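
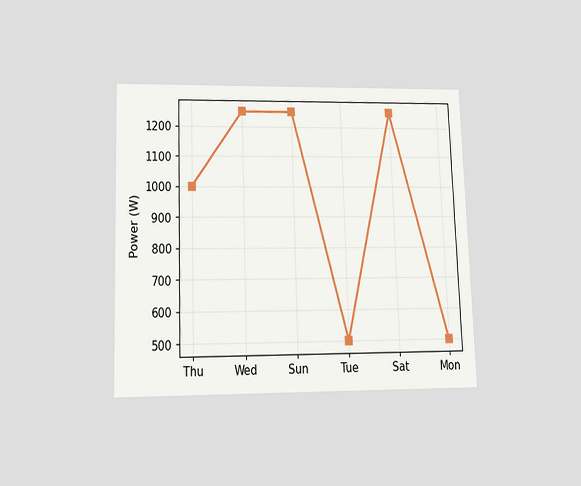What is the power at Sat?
1250W

The chart is viewed slightly from below. At Sat, the line is at 1250W.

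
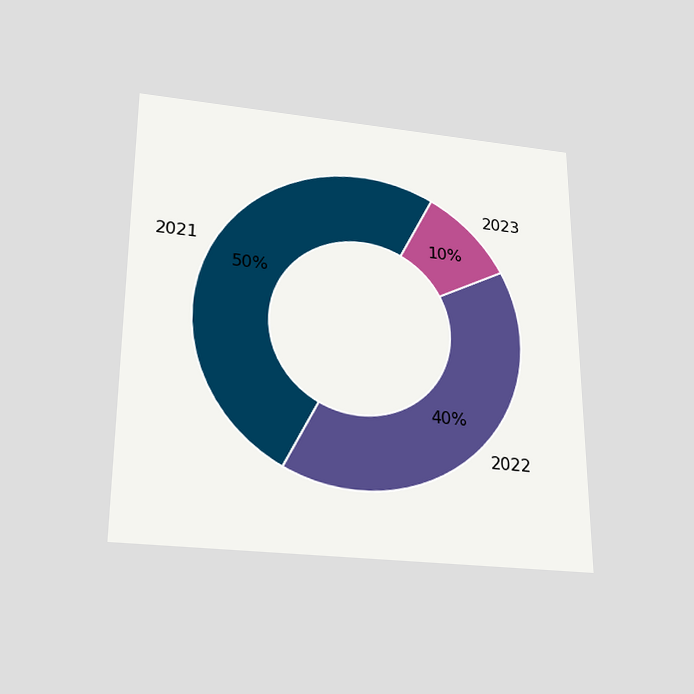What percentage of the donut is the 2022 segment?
40%

The chart is viewed slightly from below. The 2022 segment takes up 40% of the ring.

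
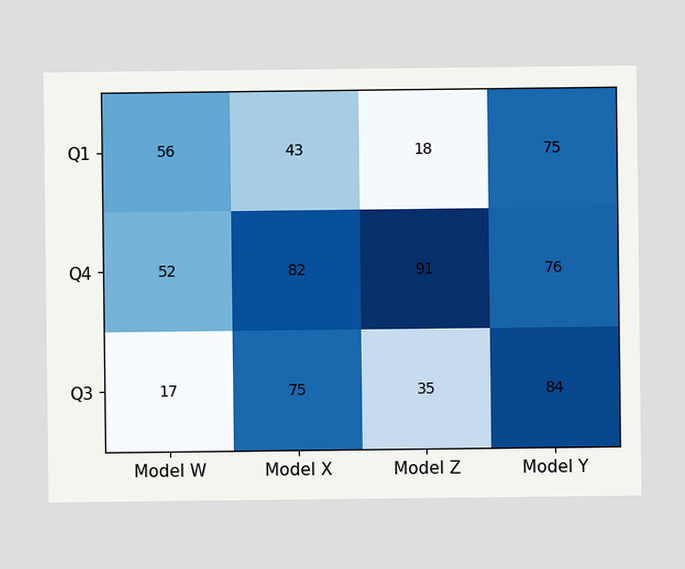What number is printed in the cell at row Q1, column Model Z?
The (Q1, Model Z) cell reads 18.

18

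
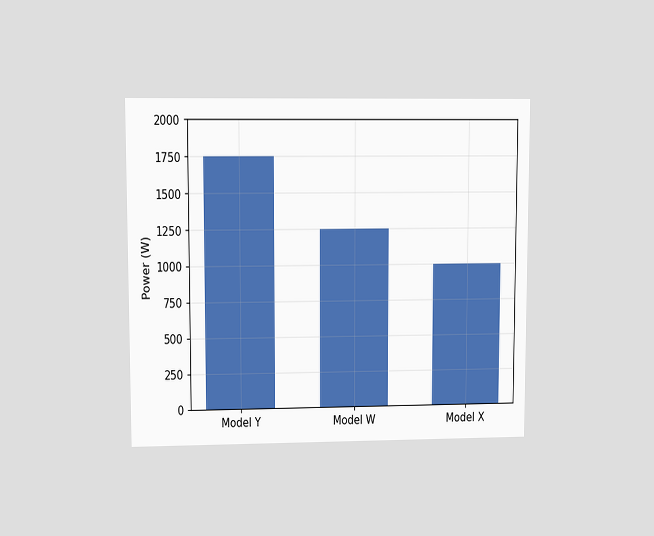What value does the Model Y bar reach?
1750W

The chart is viewed at a slight angle. Reading along the chart's y-axis, the Model Y bar reaches 1750W.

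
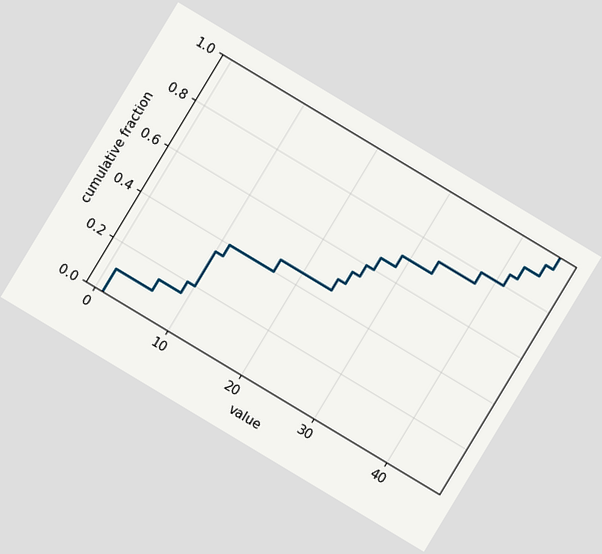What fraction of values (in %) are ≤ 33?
The chart is tilted about 31° clockwise. At x=33 the ECDF step is at 75%.

75%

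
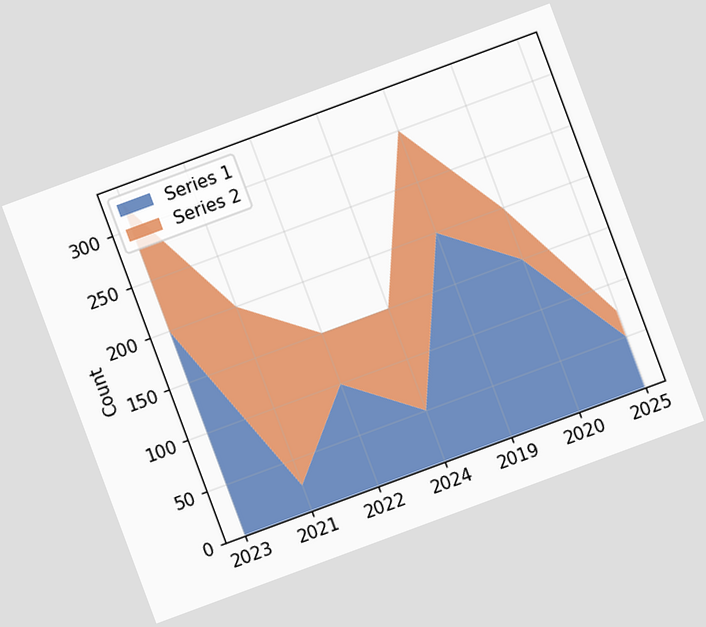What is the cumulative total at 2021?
200

The chart is tilted about 20° counter-clockwise. The stacked total at 2021 reaches 200.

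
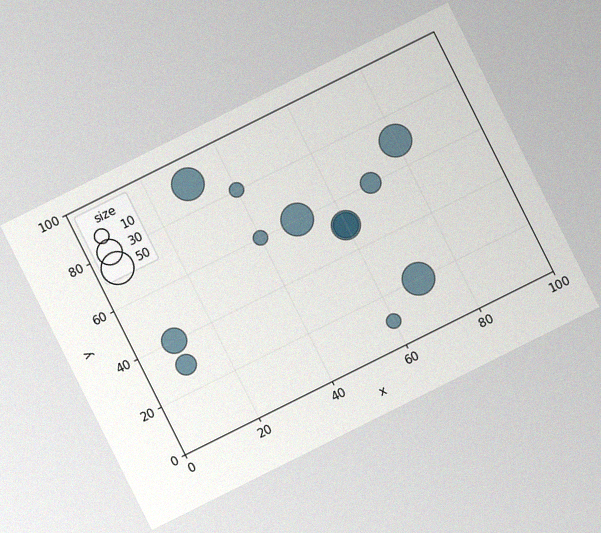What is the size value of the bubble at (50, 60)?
The chart is tilted about 26° counter-clockwise, with some photo noise. Matching the bubble at (50, 60) against the size legend gives 50.

50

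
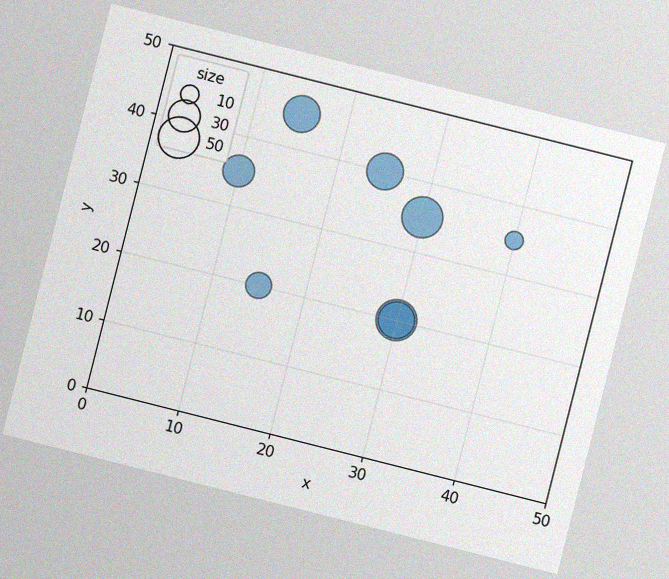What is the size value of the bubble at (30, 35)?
The chart is tilted about 14° clockwise, with some photo noise. Matching the bubble at (30, 35) against the size legend gives 50.

50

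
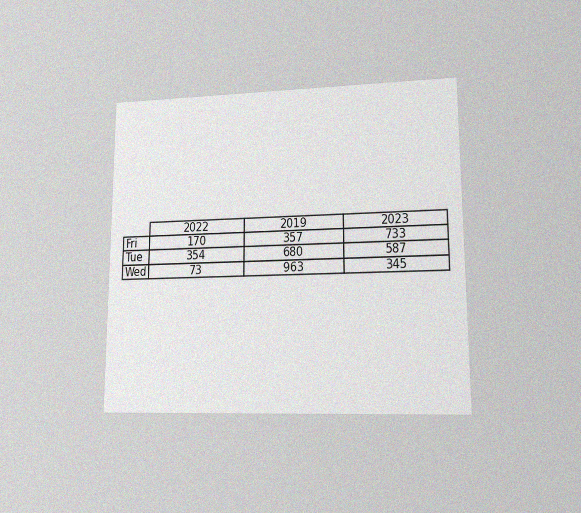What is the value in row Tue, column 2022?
354

The chart is viewed at a slight angle, with some photo noise. The (Tue, 2022) cell reads 354.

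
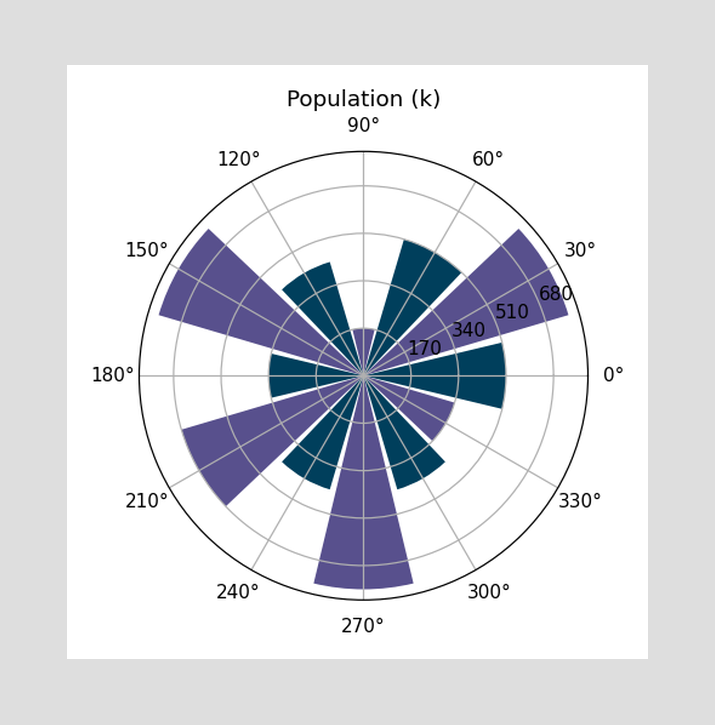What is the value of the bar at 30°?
The bar at 30° reaches 765k on the radial axis.

765k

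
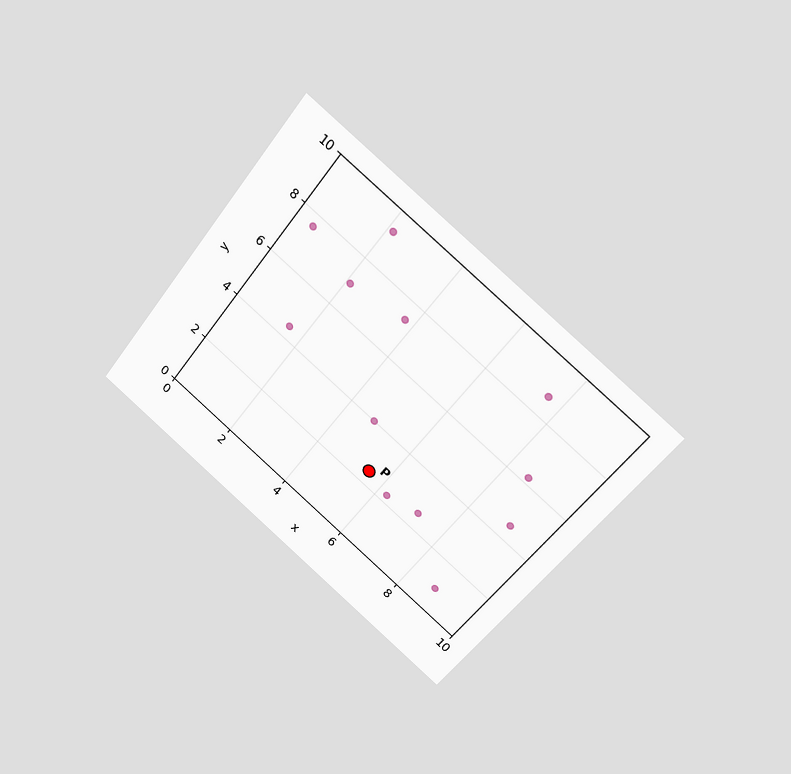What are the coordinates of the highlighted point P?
The chart is tilted about 38° clockwise and viewed at a slight angle. Following the gridlines from P to each axis, P sits at (5.5, 2.5).

(5.5, 2.5)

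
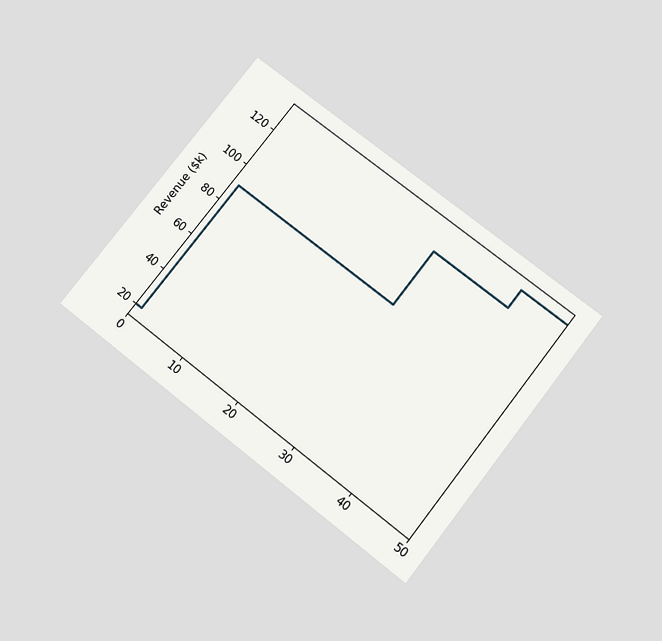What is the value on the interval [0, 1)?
The chart is tilted about 38° clockwise and viewed slightly from below. On [0, 1) the step sits at $20k.

$20k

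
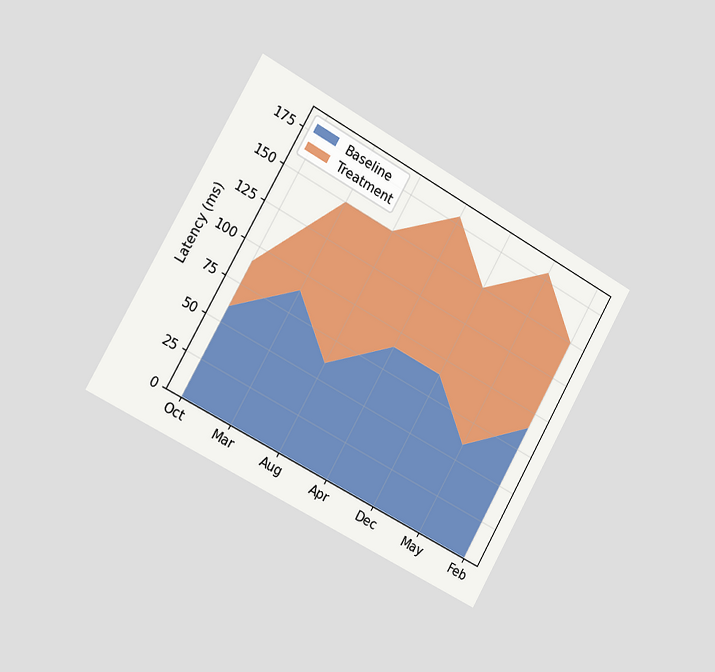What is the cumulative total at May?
The chart is tilted about 29° clockwise and viewed slightly from the left. The stacked total at May reaches 180ms.

180ms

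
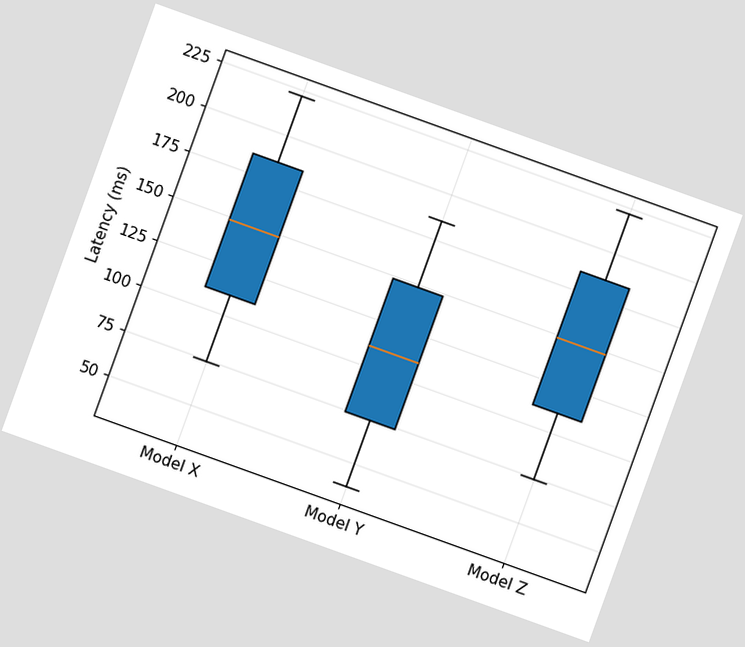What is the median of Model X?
148ms

The chart is tilted about 20° clockwise. The median line in the Model X box sits at 148ms.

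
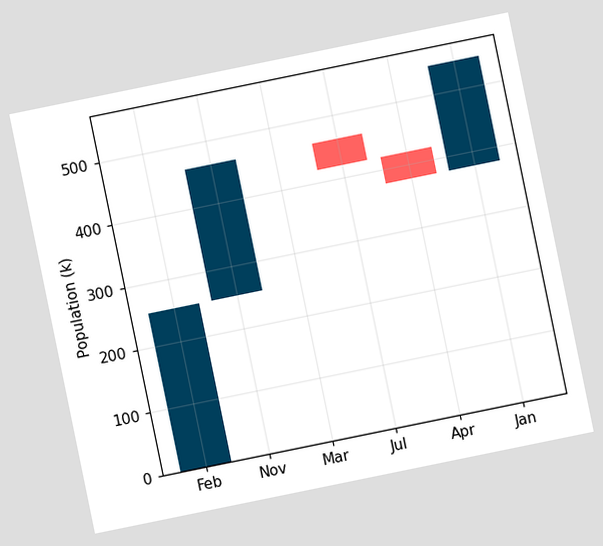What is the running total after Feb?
252k

The chart is tilted about 12° counter-clockwise. After Feb the running total reaches 252k.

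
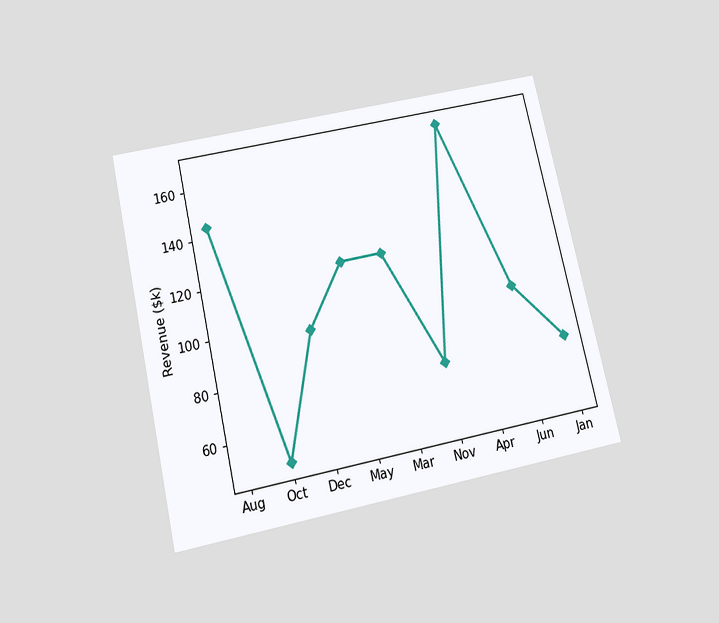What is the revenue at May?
The chart is tilted about 13° counter-clockwise and viewed slightly from below. At May, the line is at $120k.

$120k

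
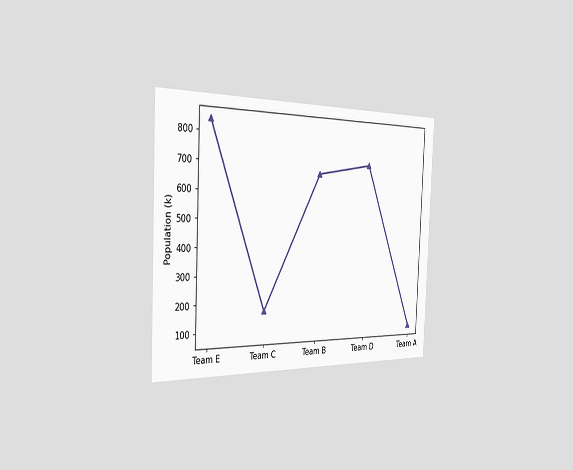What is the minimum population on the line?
84k

The chart is tilted about 2° clockwise and viewed slightly from the left. The lowest point is at Team A, and reading across to the y-axis gives 84k.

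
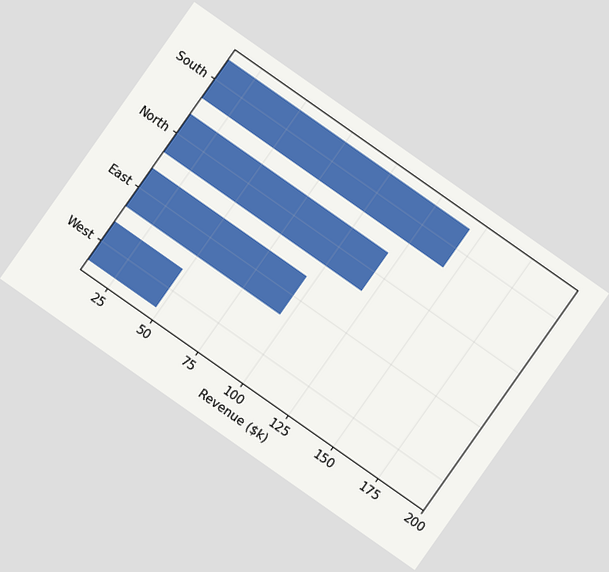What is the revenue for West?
The chart is tilted about 35° clockwise. Reading along the chart's x-axis, the West bar reaches $48k.

$48k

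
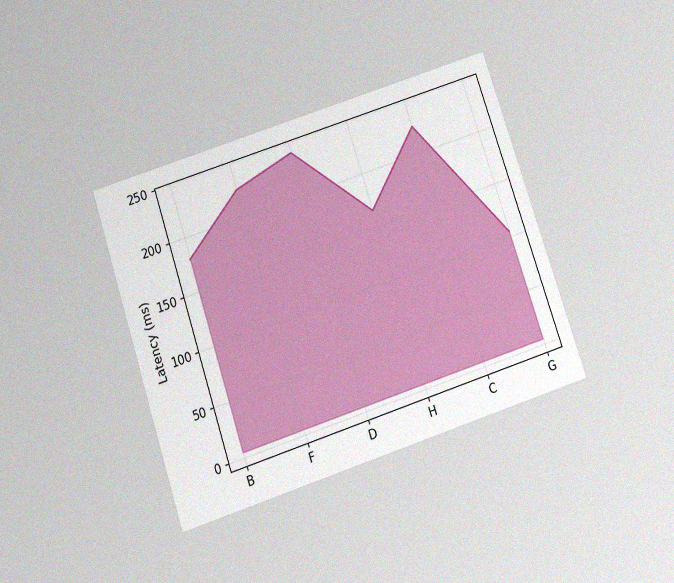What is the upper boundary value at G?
The chart is tilted about 18° counter-clockwise and viewed slightly from below, with some photo noise. At G the upper boundary is at 105ms.

105ms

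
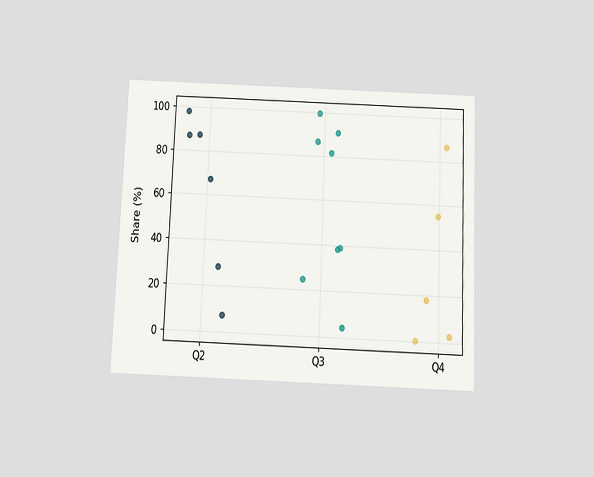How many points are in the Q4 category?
5

The chart is tilted about 2° clockwise and viewed slightly from below. Counting the markers in the Q4 column gives 5.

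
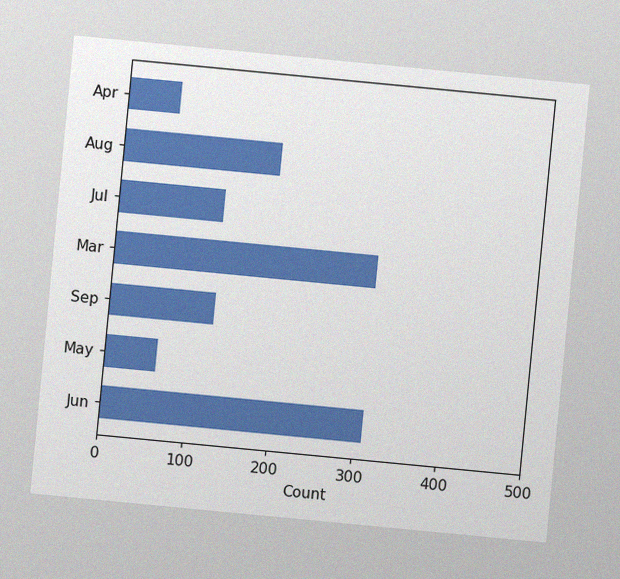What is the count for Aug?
The chart is tilted about 5° clockwise, with some photo noise. Reading along the chart's x-axis, the Aug bar reaches 186.

186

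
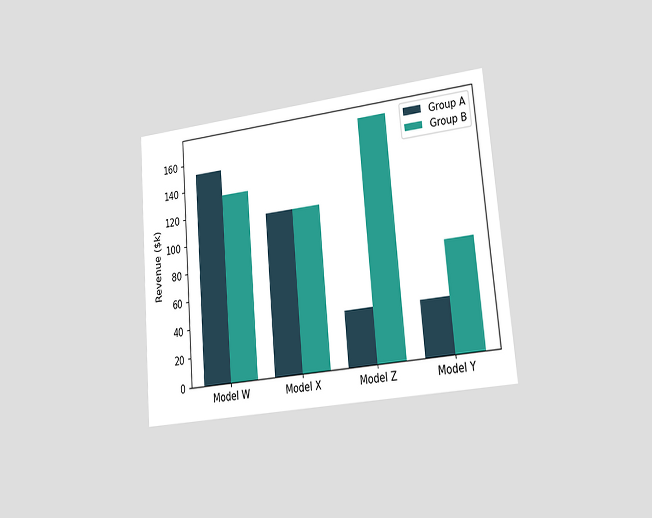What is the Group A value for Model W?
$152k

The chart is tilted about 5° counter-clockwise and viewed slightly from the right. The Group A bar at Model W reaches $152k on the y-axis.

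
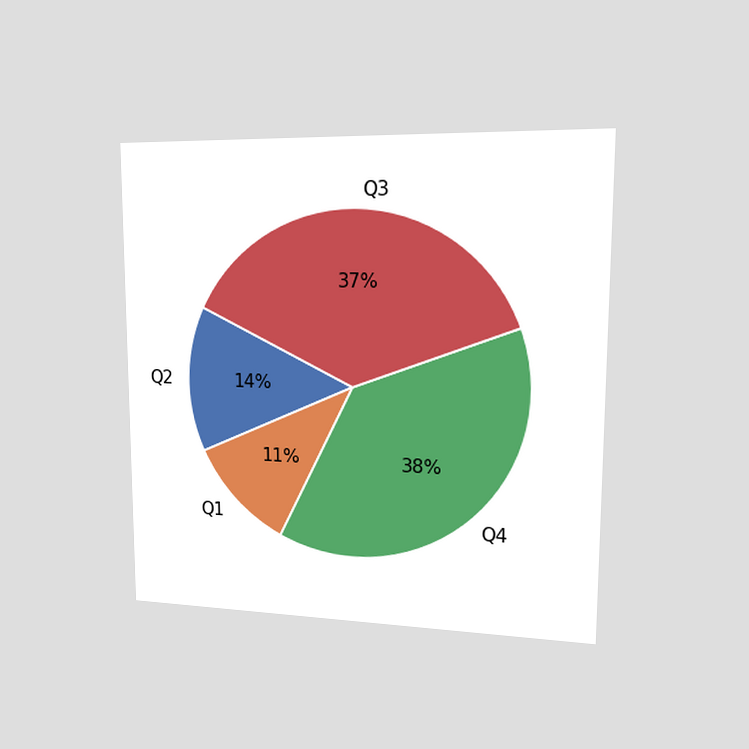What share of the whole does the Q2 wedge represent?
14%

The chart is viewed slightly from the right. The Q2 slice takes up 14% of the pie.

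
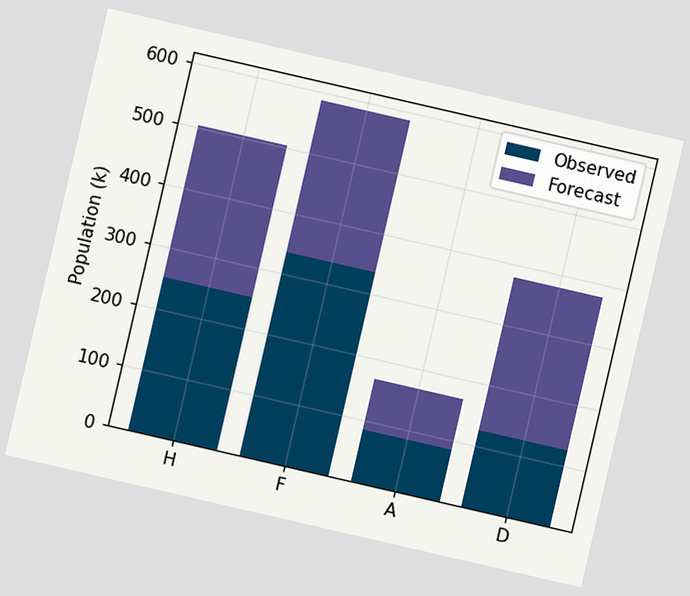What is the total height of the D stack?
378k

The chart is tilted about 13° clockwise. The D stack's top reaches 378k on the y-axis.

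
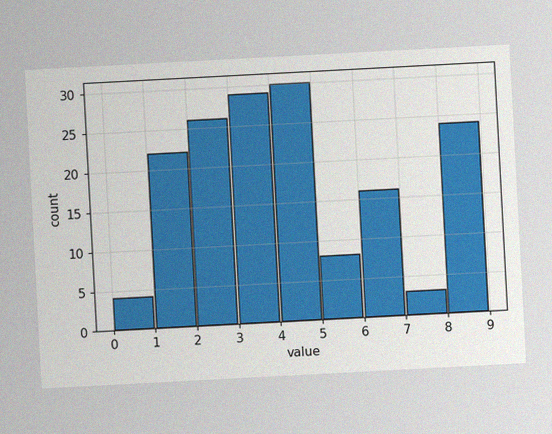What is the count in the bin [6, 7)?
The chart is tilted about 3° counter-clockwise, with some photo noise. The [6, 7) bin has height 16.

16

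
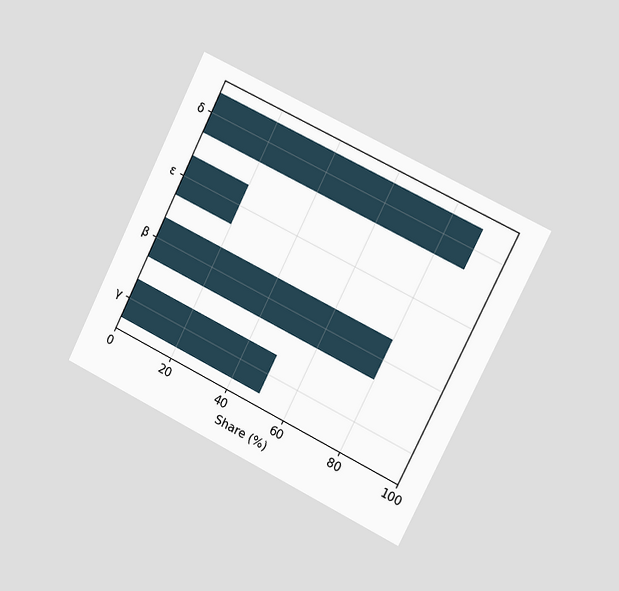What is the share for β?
80%

The chart is tilted about 26° clockwise and viewed slightly from the right. Reading along the chart's x-axis, the β bar reaches 80%.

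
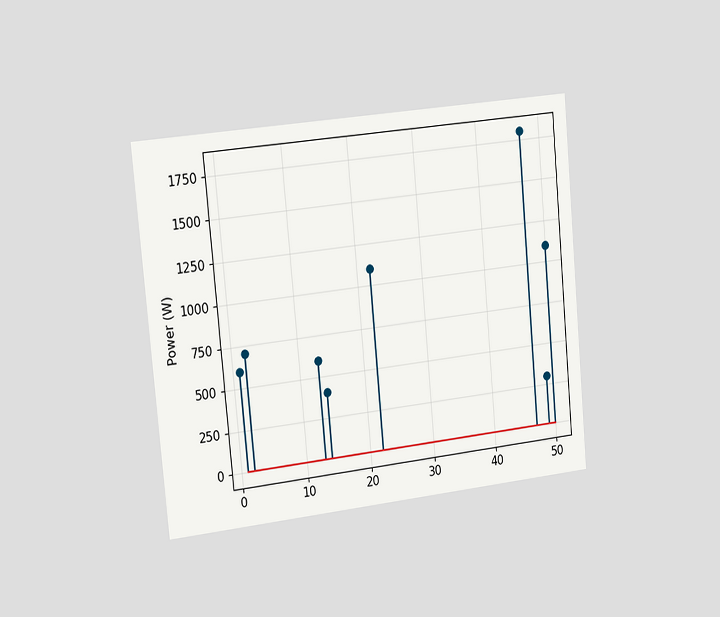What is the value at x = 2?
700W

The chart is tilted about 5° counter-clockwise and viewed slightly from the left. The stem at x=2 reaches 700W.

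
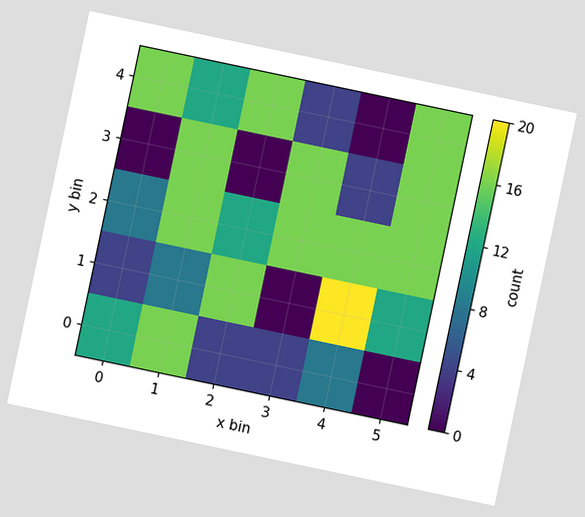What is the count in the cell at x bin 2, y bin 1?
The chart is tilted about 12° clockwise. Matching the cell (2, 1) against the colorbar gives 16.

16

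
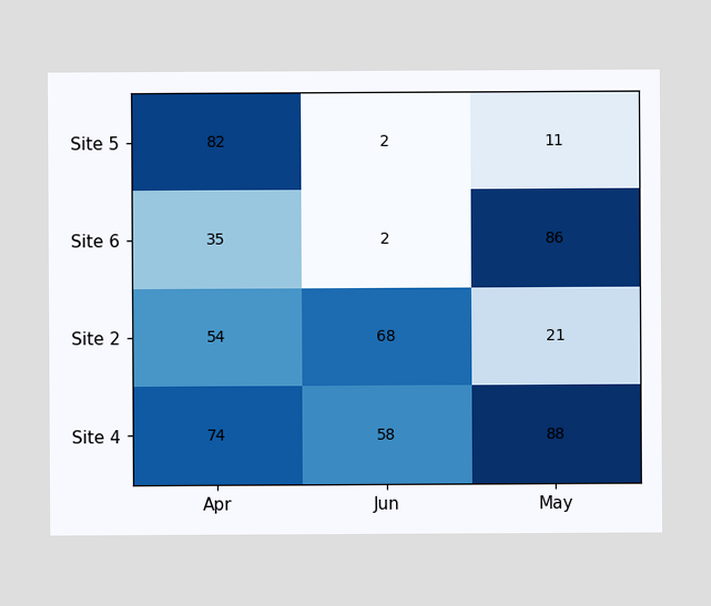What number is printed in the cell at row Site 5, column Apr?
The (Site 5, Apr) cell reads 82.

82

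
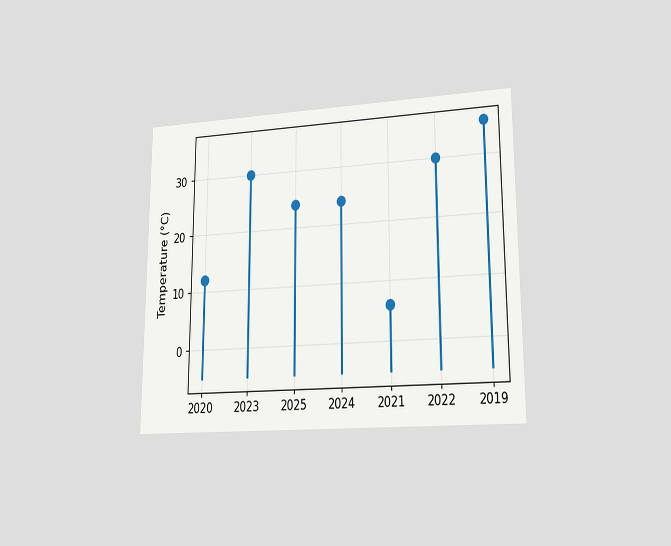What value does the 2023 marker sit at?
30°C

The chart is viewed at a slight angle. The 2023 marker sits at 30°C.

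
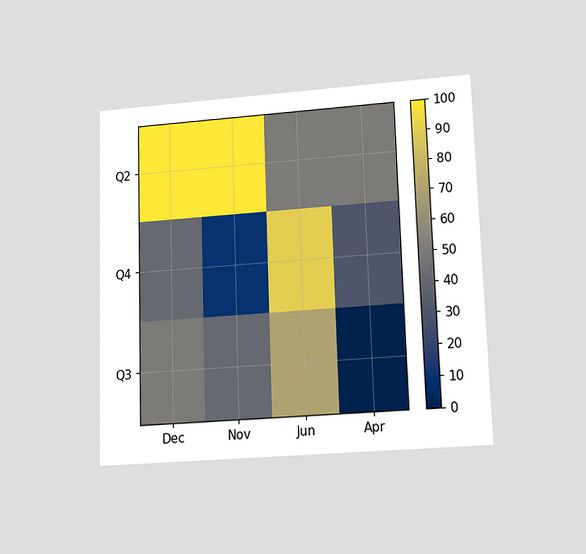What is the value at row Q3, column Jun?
The chart is viewed slightly from below. Matching cell (Q3, Jun) against the colorbar gives 70.

70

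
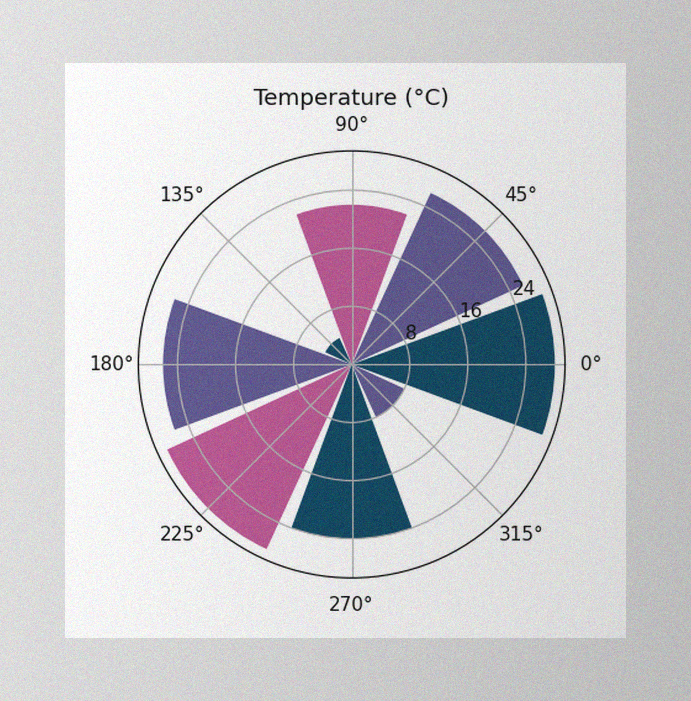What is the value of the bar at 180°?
26°C

The image has some photo noise and uneven lighting. The bar at 180° reaches 26°C on the radial axis.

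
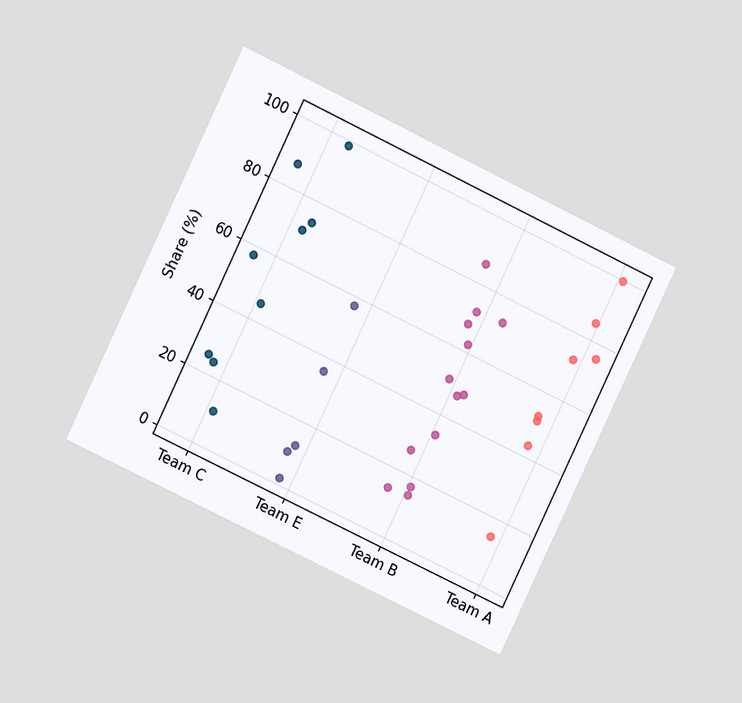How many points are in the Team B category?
13

The chart is tilted about 26° clockwise and viewed at a slight angle. Counting the markers in the Team B column gives 13.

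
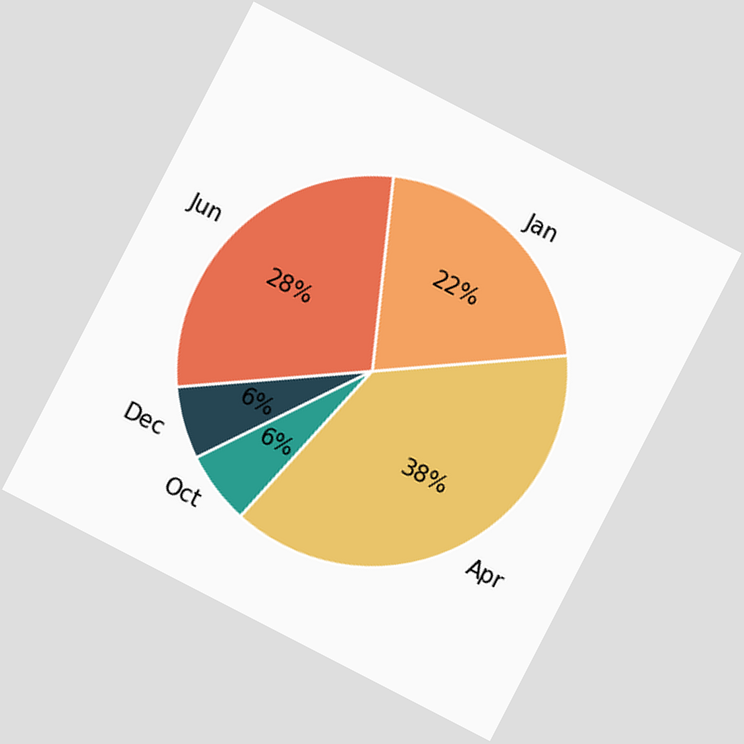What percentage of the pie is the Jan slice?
The chart is tilted about 27° clockwise. The Jan slice takes up 22% of the pie.

22%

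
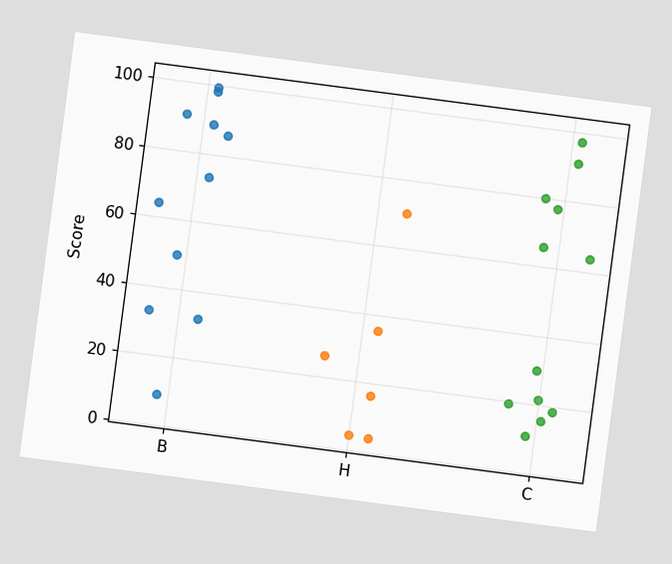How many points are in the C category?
12

The chart is tilted about 7° clockwise. Counting the markers in the C column gives 12.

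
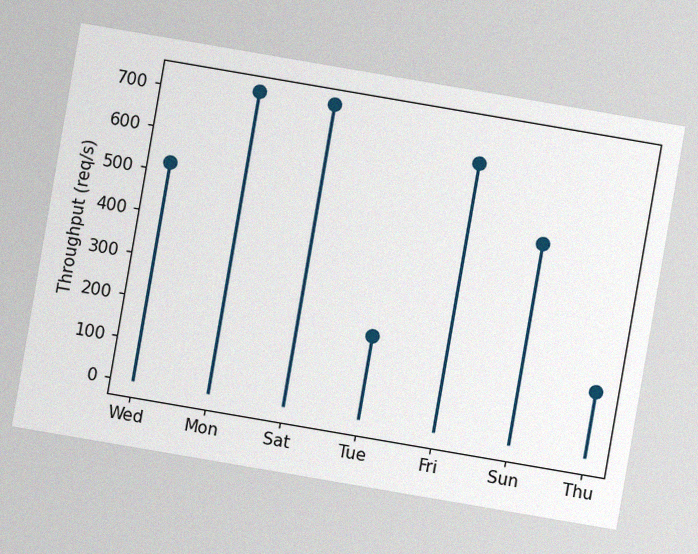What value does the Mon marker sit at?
720req/s

The chart is tilted about 10° clockwise, with some photo noise. The Mon marker sits at 720req/s.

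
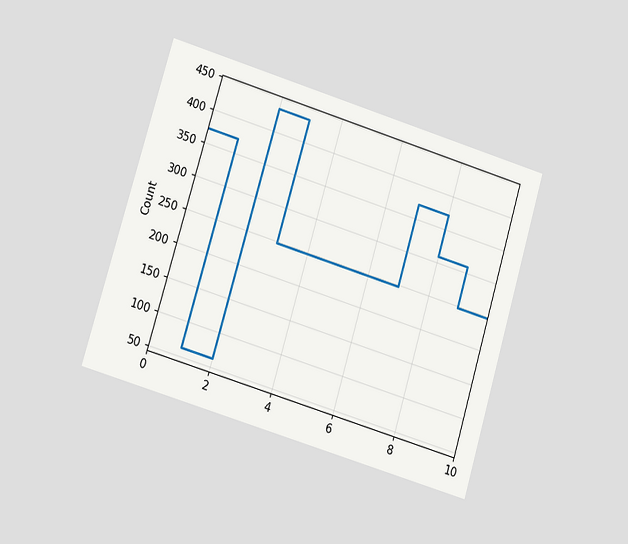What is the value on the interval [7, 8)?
372

The chart is tilted about 17° clockwise and viewed at a slight angle. On [7, 8) the step sits at 372.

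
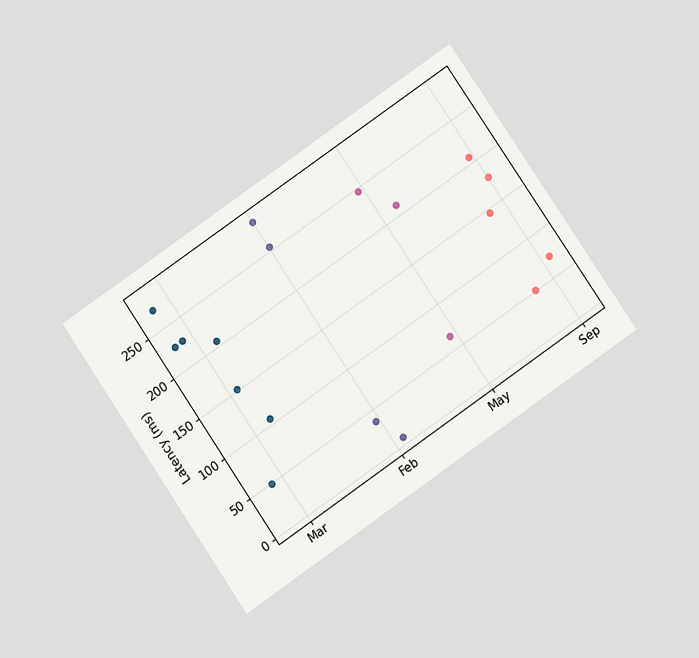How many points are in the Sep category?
The chart is tilted about 34° counter-clockwise and viewed at a slight angle. Counting the markers in the Sep column gives 5.

5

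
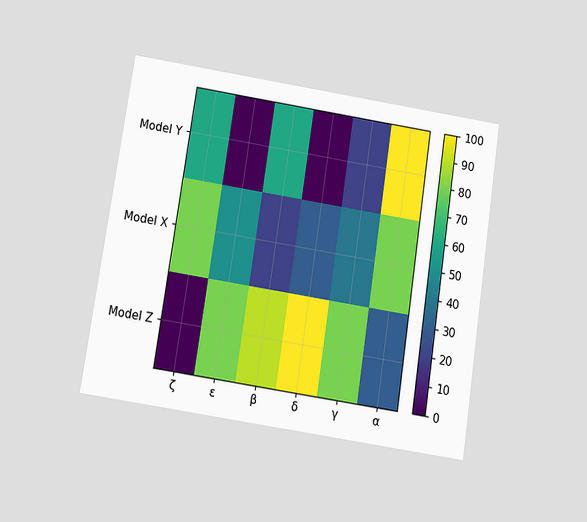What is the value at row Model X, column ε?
The chart is tilted about 9° clockwise and viewed slightly from below. Matching cell (Model X, ε) against the colorbar gives 50.

50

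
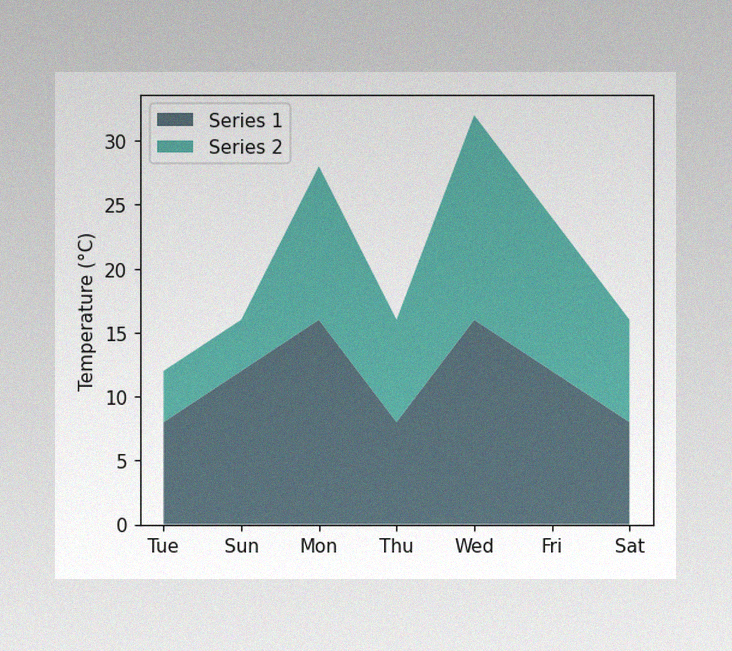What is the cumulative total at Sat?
16°C

The image has some photo noise and uneven lighting. The stacked total at Sat reaches 16°C.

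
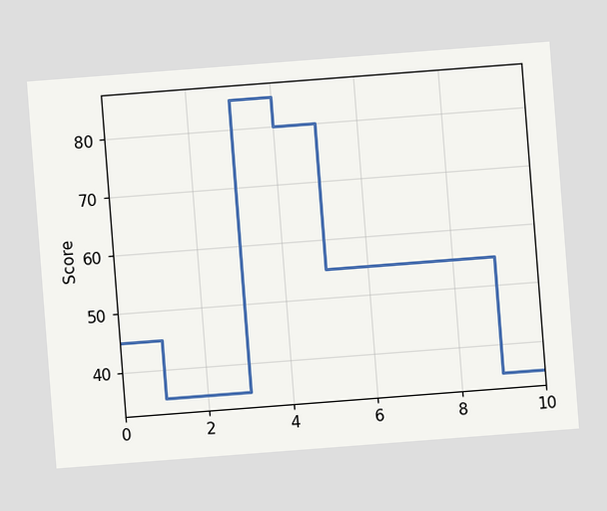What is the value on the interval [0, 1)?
The chart is tilted about 4° counter-clockwise. On [0, 1) the step sits at 45.

45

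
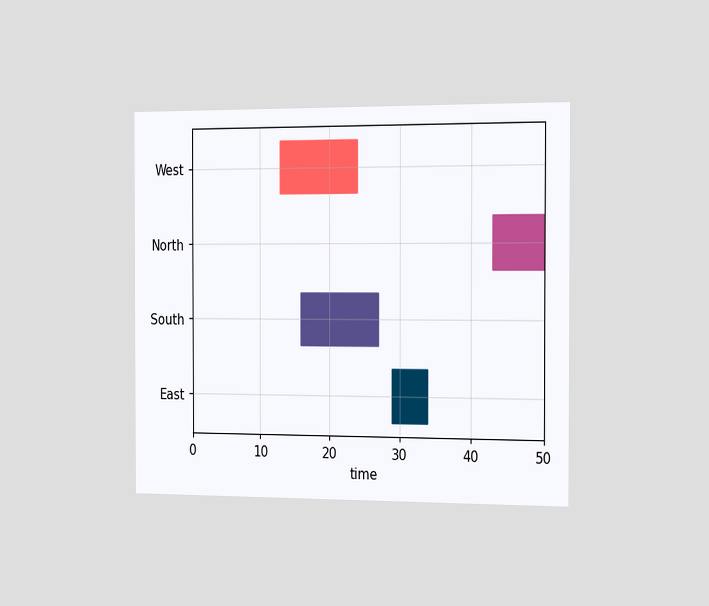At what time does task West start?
The chart is viewed slightly from the right. The West bar begins at t=13.

13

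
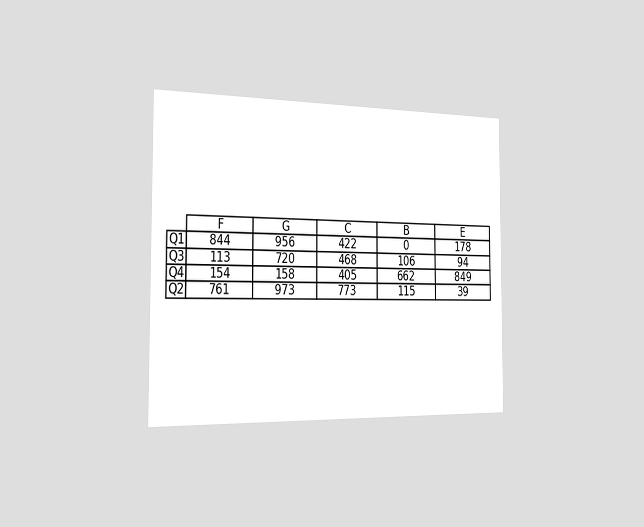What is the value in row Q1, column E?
The chart is viewed slightly from the left. The (Q1, E) cell reads 178.

178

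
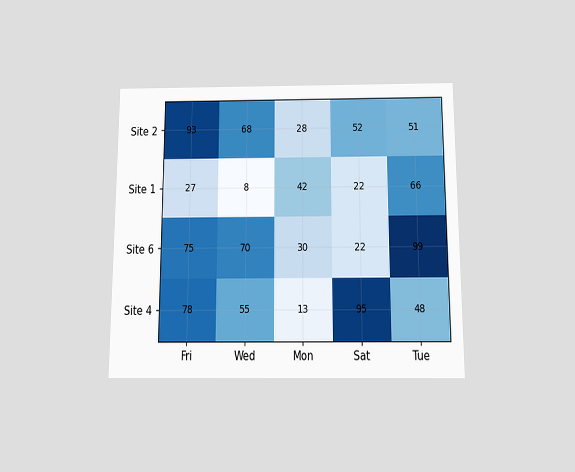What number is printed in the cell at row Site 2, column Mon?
28

The chart is viewed slightly from below. The (Site 2, Mon) cell reads 28.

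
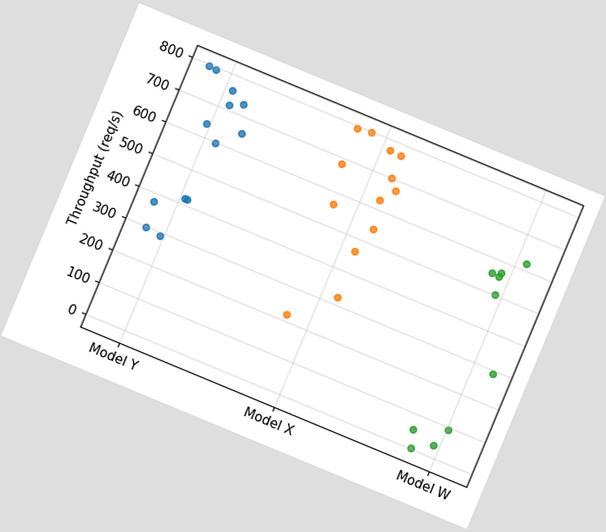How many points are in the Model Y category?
The chart is tilted about 23° clockwise. Counting the markers in the Model Y column gives 13.

13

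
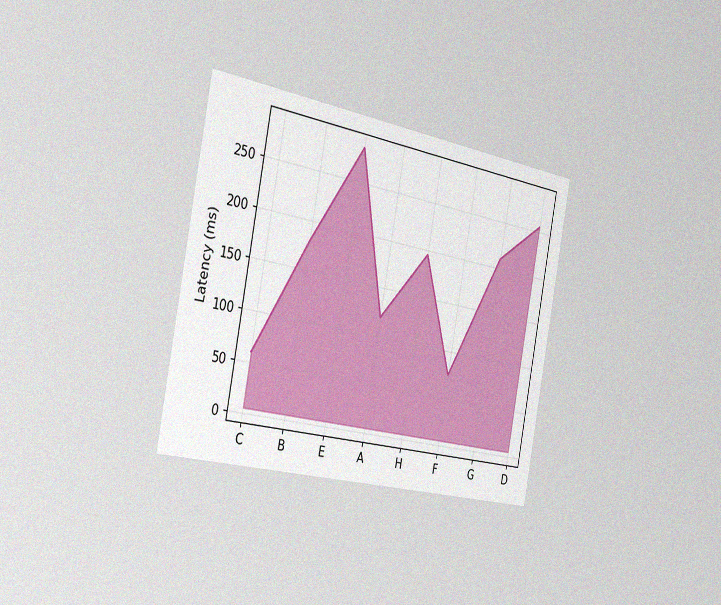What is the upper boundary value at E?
285ms

The chart is tilted about 11° clockwise and viewed slightly from the left, with some photo noise. At E the upper boundary is at 285ms.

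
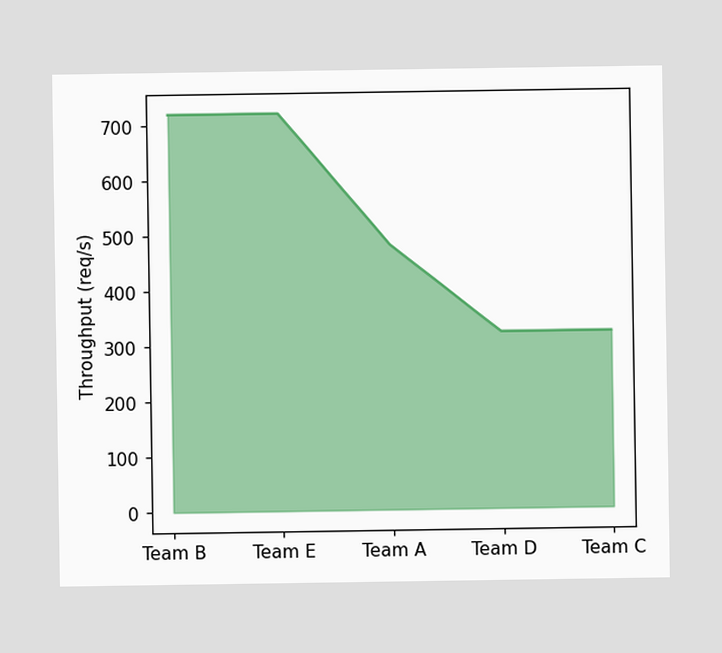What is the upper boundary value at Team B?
720req/s

At Team B the upper boundary is at 720req/s.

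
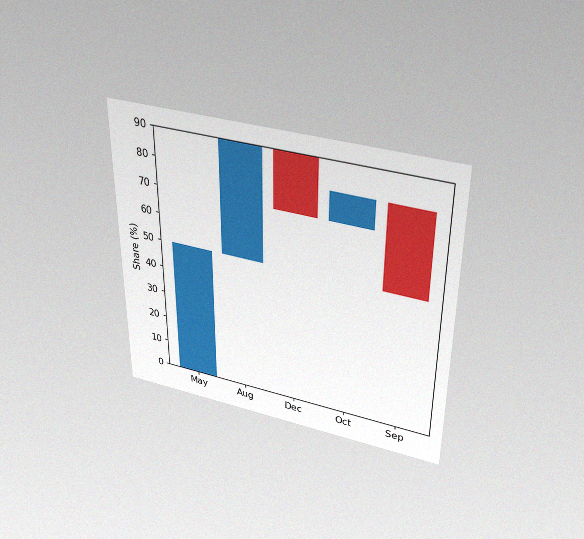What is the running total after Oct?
80%

The chart is viewed slightly from above, with some photo noise. After Oct the running total reaches 80%.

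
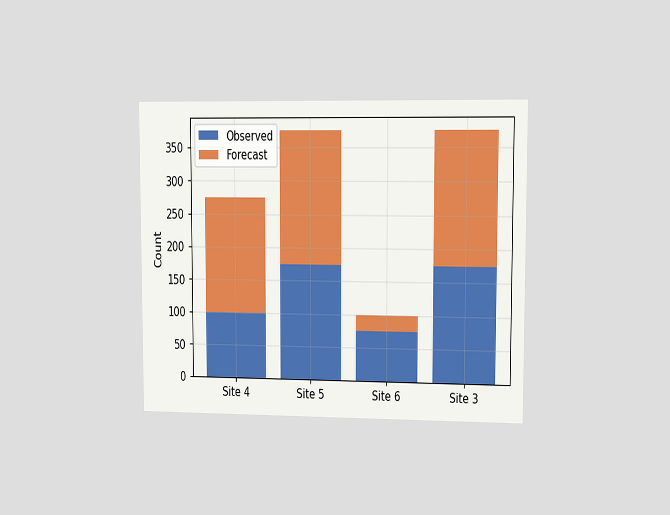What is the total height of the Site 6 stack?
The chart is viewed slightly from the right. The Site 6 stack's top reaches 100 on the y-axis.

100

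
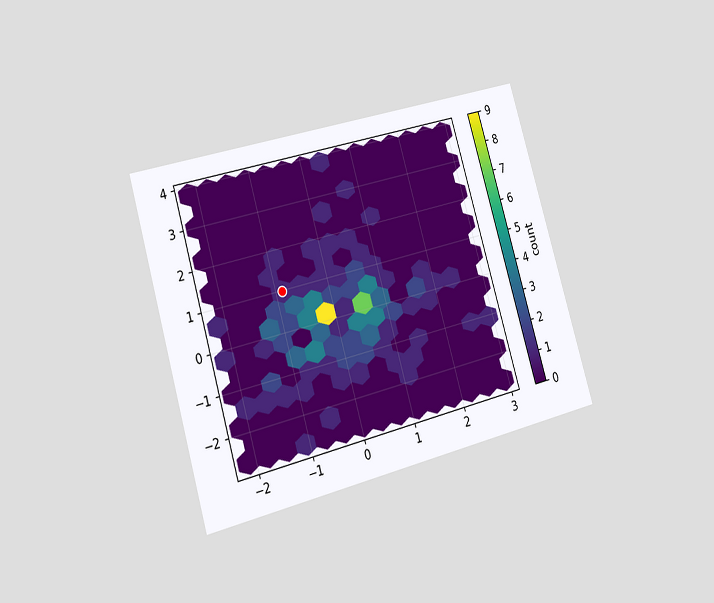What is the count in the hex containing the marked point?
1

The chart is tilted about 16° counter-clockwise and viewed slightly from the left. The marked hex reads 1 on the colorbar.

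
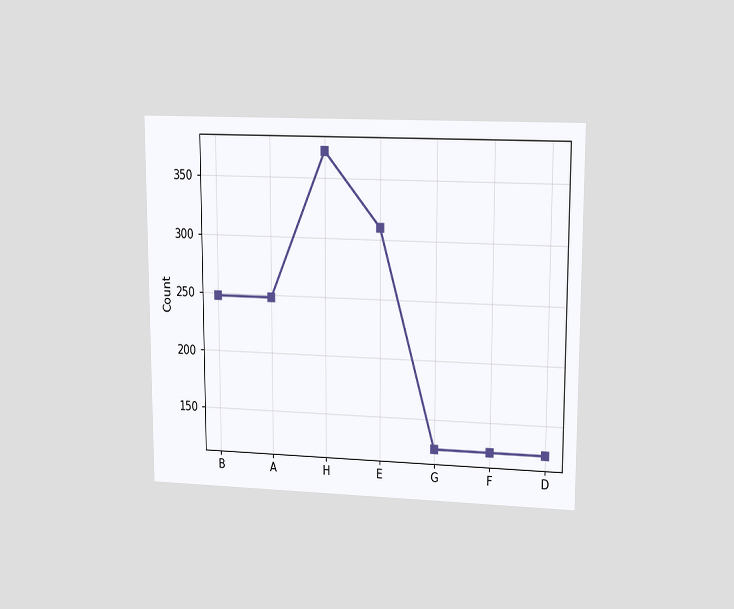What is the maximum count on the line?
The chart is viewed at a slight angle. The highest point is at H, and reading across to the y-axis gives 372.

372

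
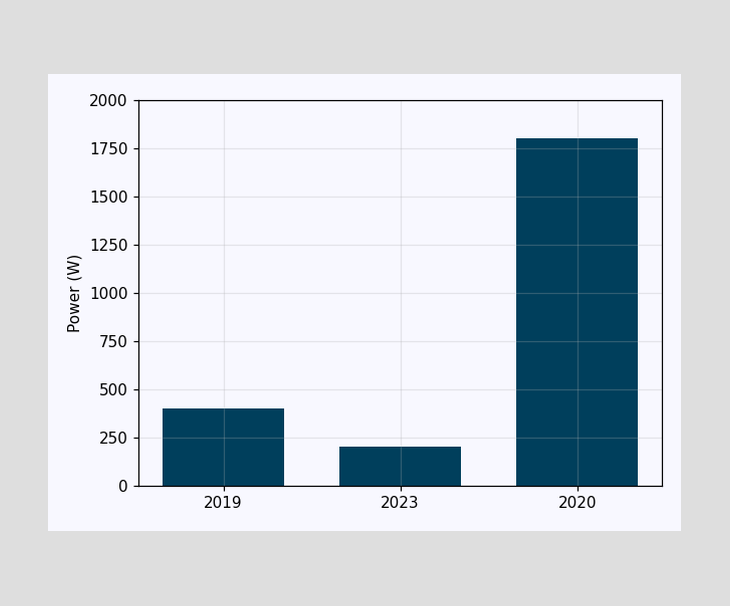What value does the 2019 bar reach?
400W

Reading along the chart's y-axis, the 2019 bar reaches 400W.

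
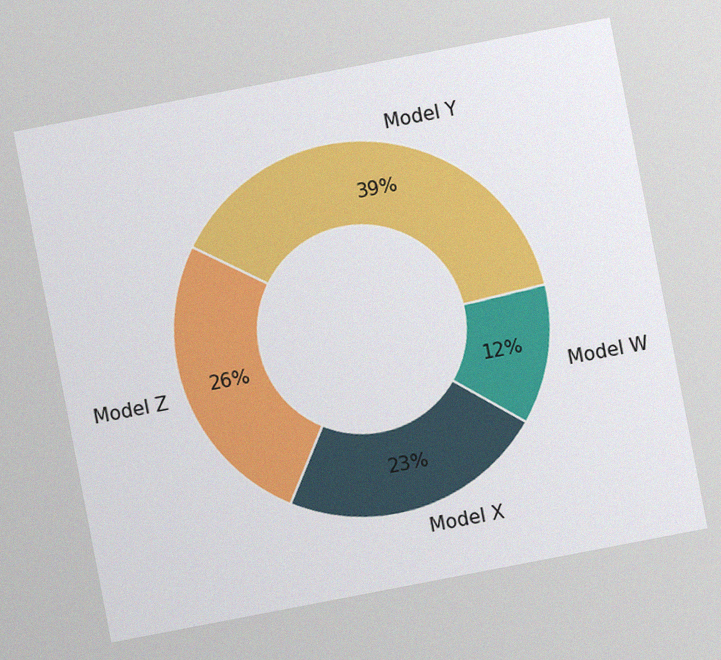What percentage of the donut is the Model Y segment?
The chart is tilted about 11° counter-clockwise, with some photo noise. The Model Y segment takes up 39% of the ring.

39%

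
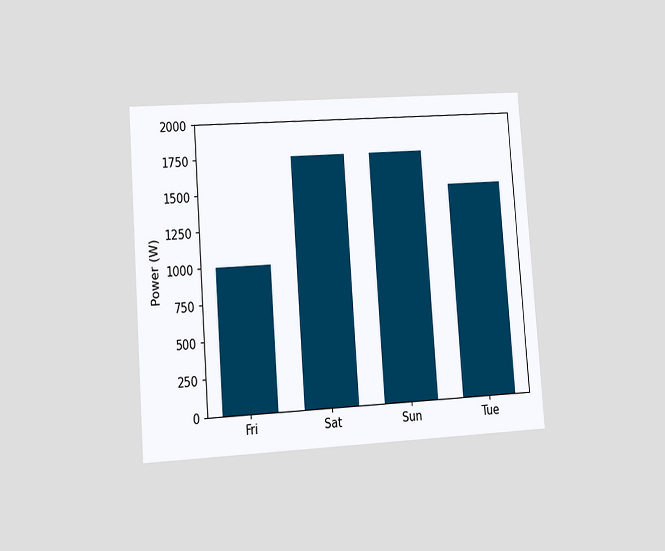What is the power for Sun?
The chart is tilted about 4° counter-clockwise and viewed at a slight angle. Reading along the chart's y-axis, the Sun bar reaches 1750W.

1750W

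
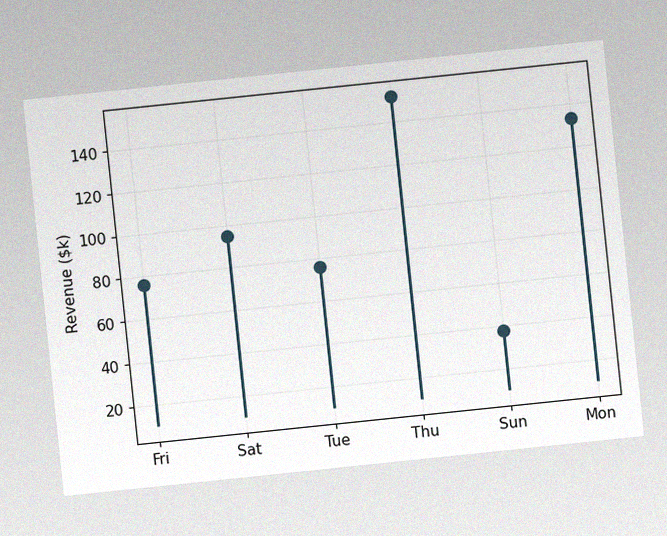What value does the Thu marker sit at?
$152k

The chart is tilted about 6° counter-clockwise, with some photo noise. The Thu marker sits at $152k.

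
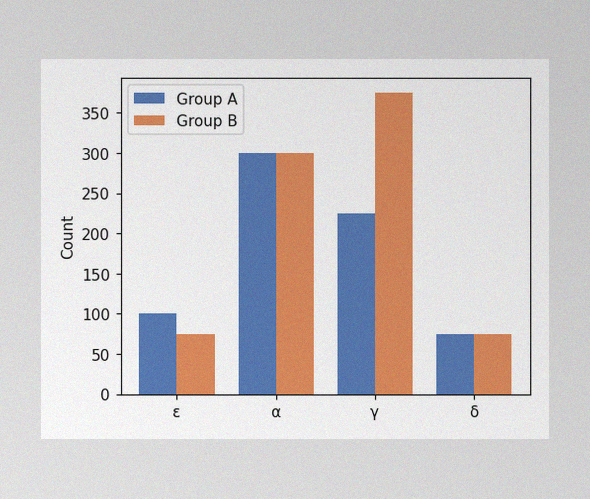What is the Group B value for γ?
The image has some photo noise and uneven lighting. The Group B bar at γ reaches 375 on the y-axis.

375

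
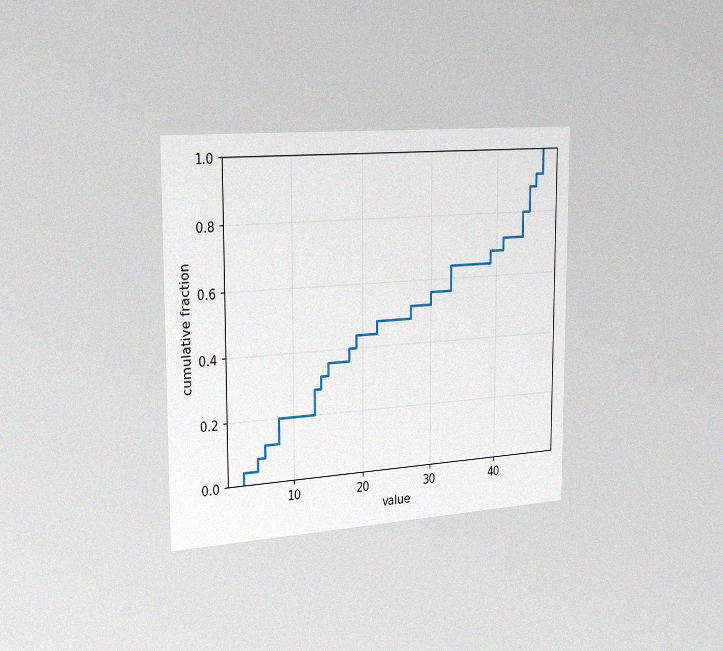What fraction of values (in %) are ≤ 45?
88%

The chart is viewed slightly from the left, with some photo noise. At x=45 the ECDF step is at 88%.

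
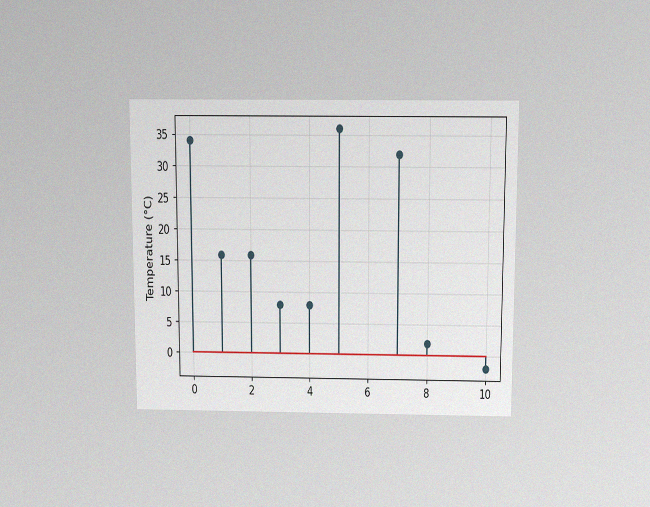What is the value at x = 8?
2°C

The chart is viewed slightly from above, with some photo noise. The stem at x=8 reaches 2°C.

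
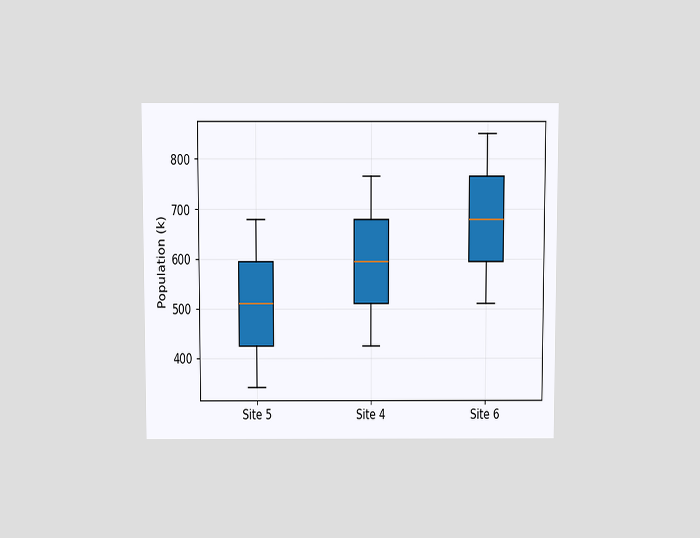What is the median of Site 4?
595k

The chart is viewed slightly from above. The median line in the Site 4 box sits at 595k.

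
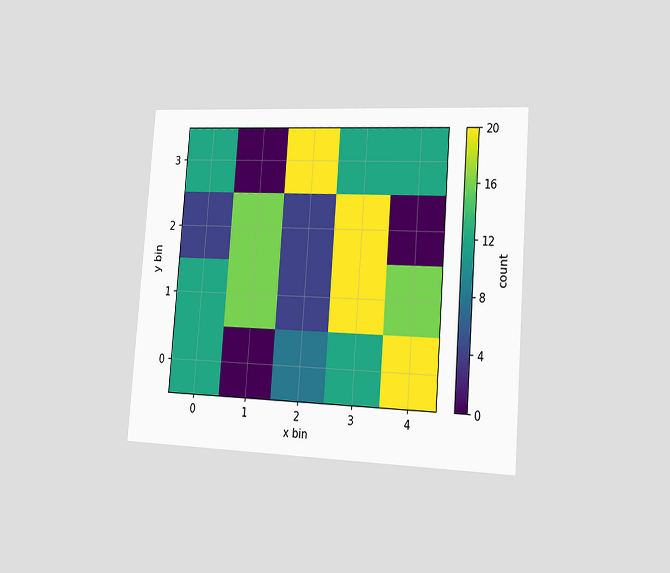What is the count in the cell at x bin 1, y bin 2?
The chart is tilted about 4° clockwise and viewed slightly from the right. Matching the cell (1, 2) against the colorbar gives 16.

16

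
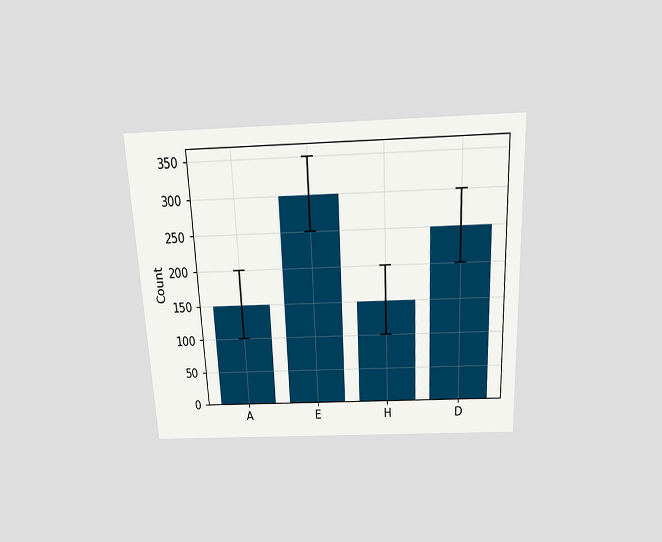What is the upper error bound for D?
The chart is tilted about 3° counter-clockwise and viewed slightly from above. The D bar's upper whisker reaches 300.

300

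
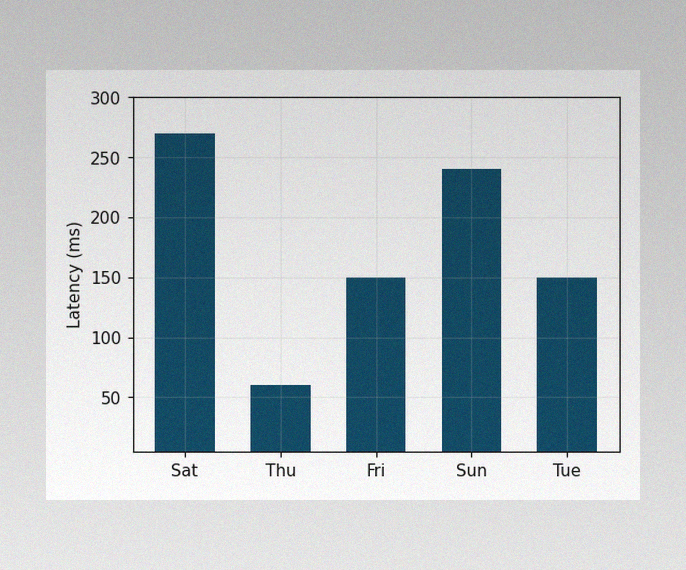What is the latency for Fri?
The image has some photo noise and uneven lighting. Reading along the chart's y-axis, the Fri bar reaches 150ms.

150ms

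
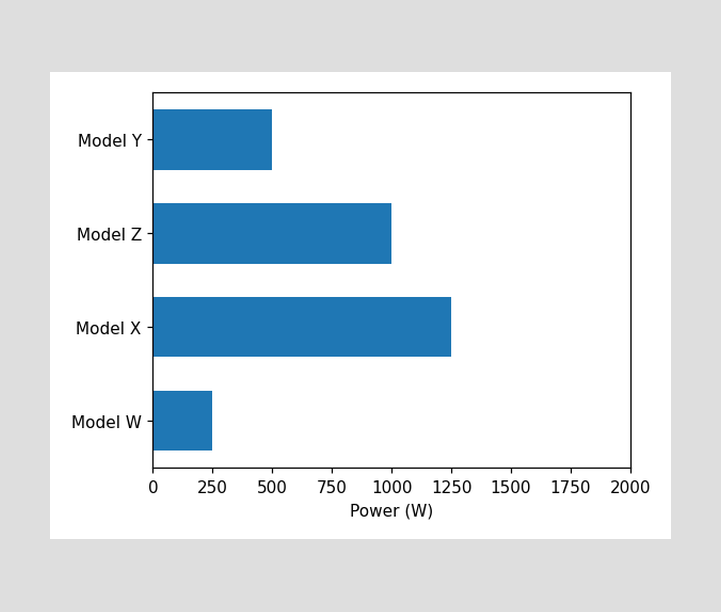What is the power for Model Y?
500W

Reading along the chart's x-axis, the Model Y bar reaches 500W.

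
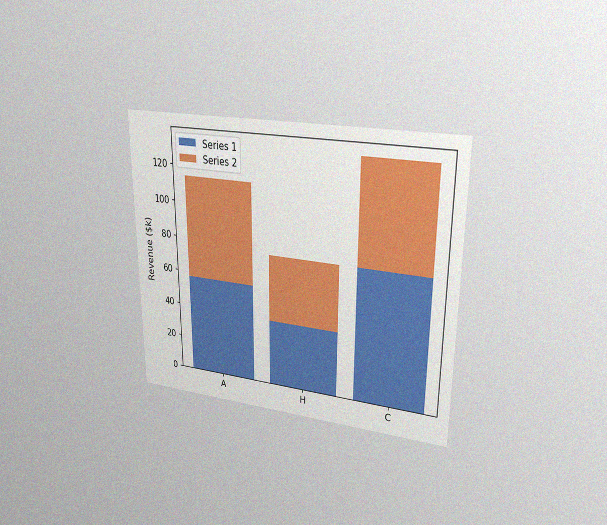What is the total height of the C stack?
$133k

The chart is viewed at a slight angle, with some photo noise. The C stack's top reaches $133k on the y-axis.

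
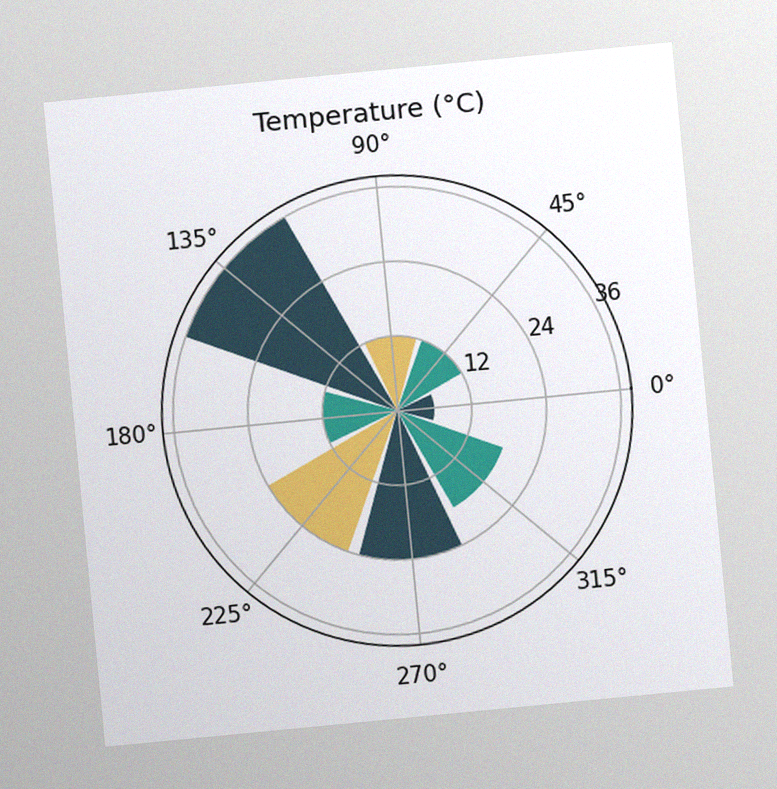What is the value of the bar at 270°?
The chart is tilted about 5° counter-clockwise, with some photo noise. The bar at 270° reaches 24°C on the radial axis.

24°C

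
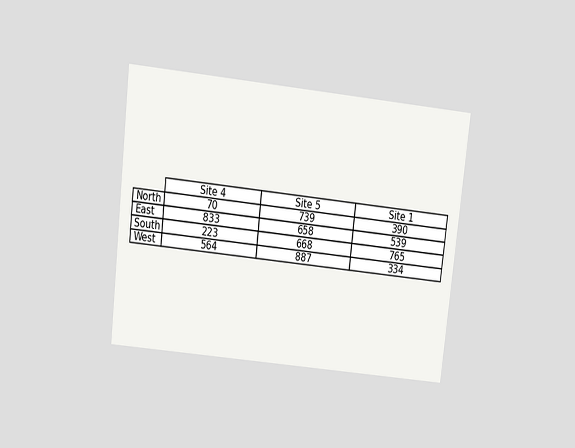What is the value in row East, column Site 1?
539

The chart is tilted about 6° clockwise and viewed slightly from above. The (East, Site 1) cell reads 539.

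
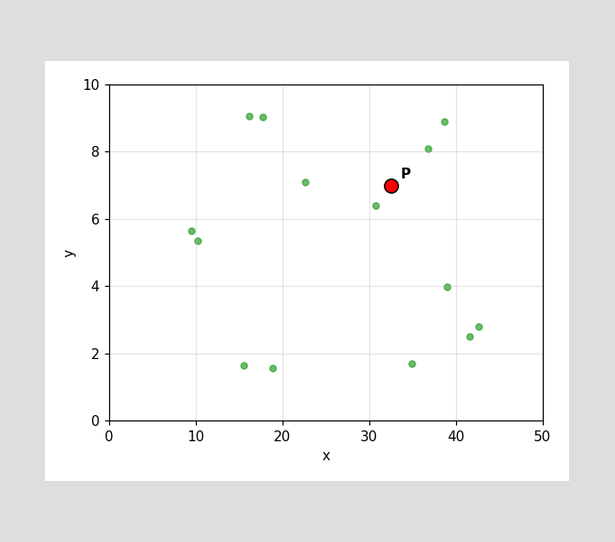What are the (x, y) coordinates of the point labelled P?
Following the gridlines from P to each axis, P sits at (32.5, 7).

(32.5, 7)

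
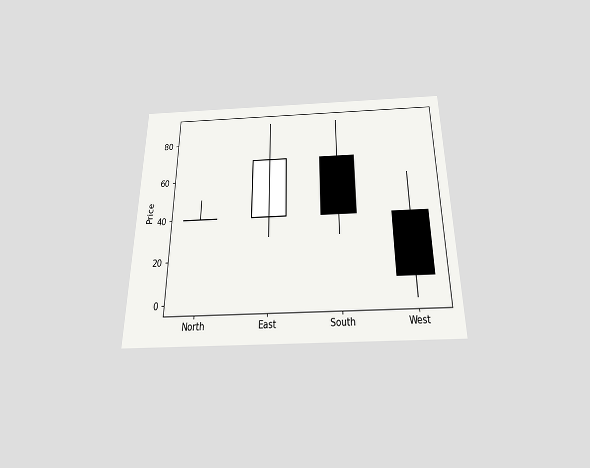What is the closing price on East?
The chart is viewed slightly from below. The East candle closes at 70.

70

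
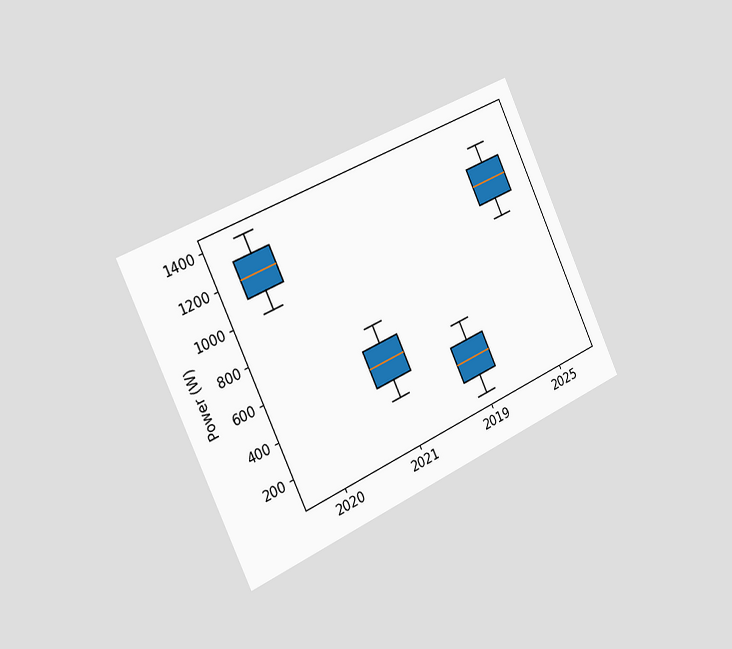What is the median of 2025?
The chart is tilted about 25° counter-clockwise and viewed slightly from the left. The median line in the 2025 box sits at 1100W.

1100W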